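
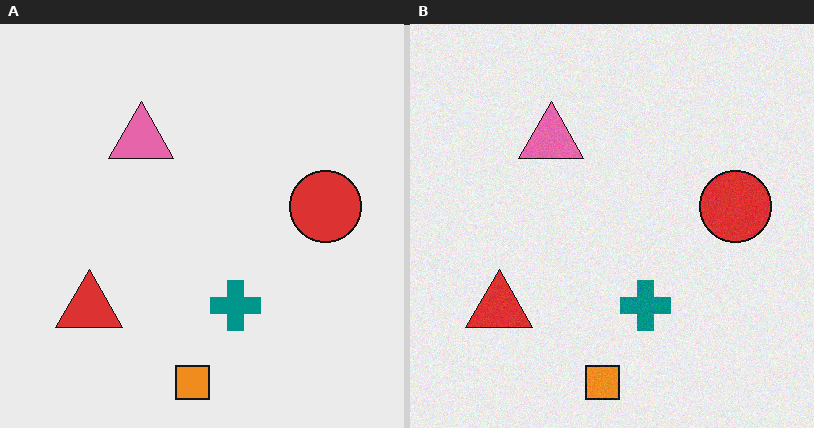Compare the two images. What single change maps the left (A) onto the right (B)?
The transformation is: degraded with a light layer of grain.

Random speckle covers the whole image, including the flat background.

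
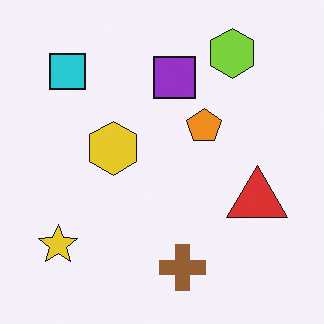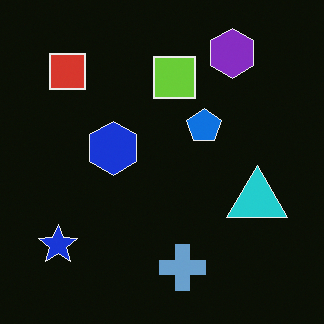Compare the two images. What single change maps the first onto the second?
The image was color-inverted (negative).

The light background has become dark and every shape's color is its complement — a photographic negative.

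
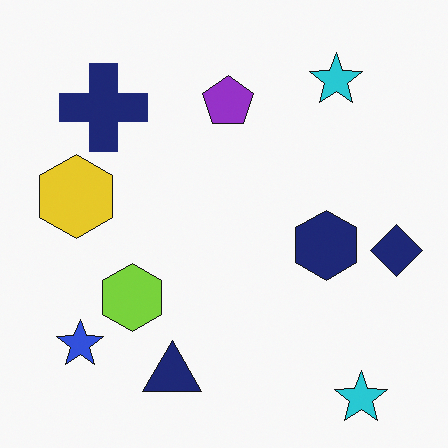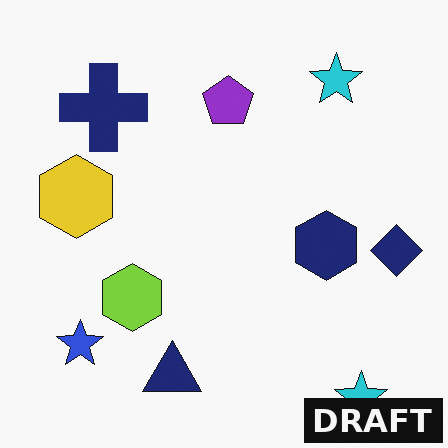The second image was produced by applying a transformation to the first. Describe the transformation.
The image was watermarked with the text "DRAFT" in the lower-right corner.

A dark label reading "DRAFT" appears in the lower-right corner.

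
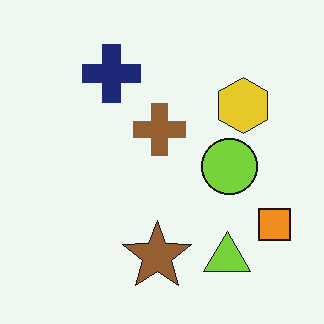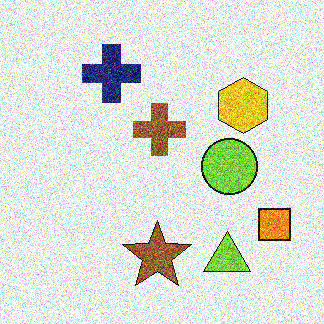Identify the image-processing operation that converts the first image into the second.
This is the original image degraded with heavy additive noise.

Random speckle covers the whole image, including the flat background.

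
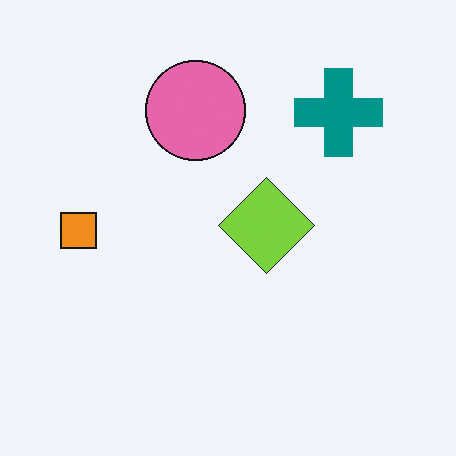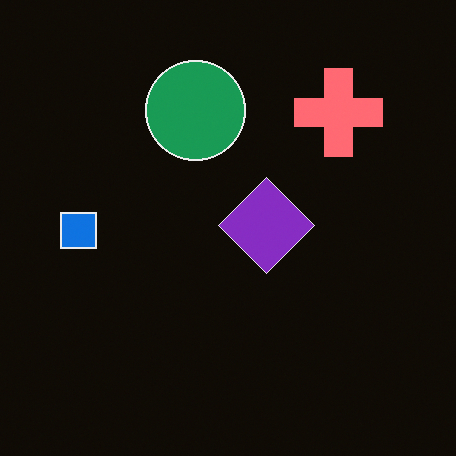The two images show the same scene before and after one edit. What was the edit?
It was color-inverted (negative).

The light background has become dark and every shape's color is its complement — a photographic negative.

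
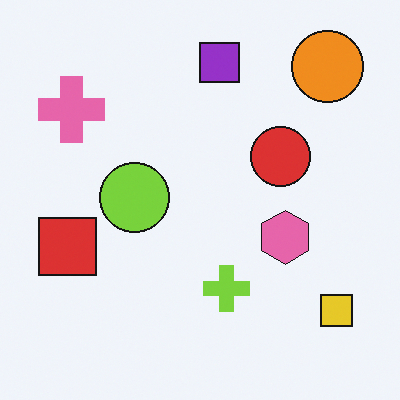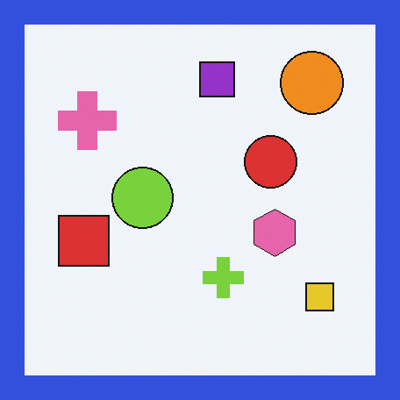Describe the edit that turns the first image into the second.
The image was framed with a blue border.

A solid blue frame runs around the edge of the second image, with the content slightly shrunk inside it.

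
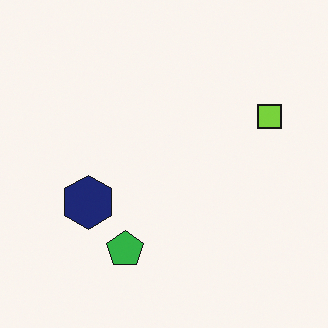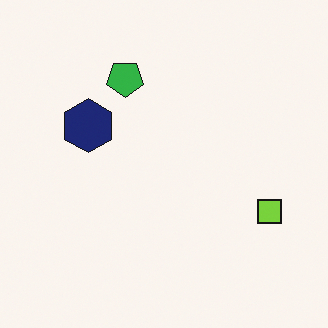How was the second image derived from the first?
The transformation is: flipped vertically (top ↔ bottom).

The green pentagon is in the bottom of the first image and the top of the second — shapes on opposite sides of the horizontal midline have swapped in a mirror flip.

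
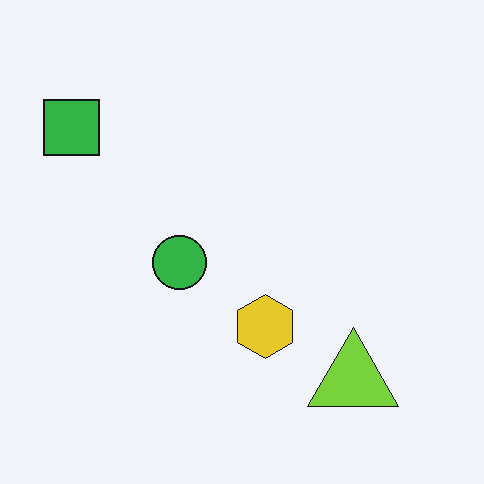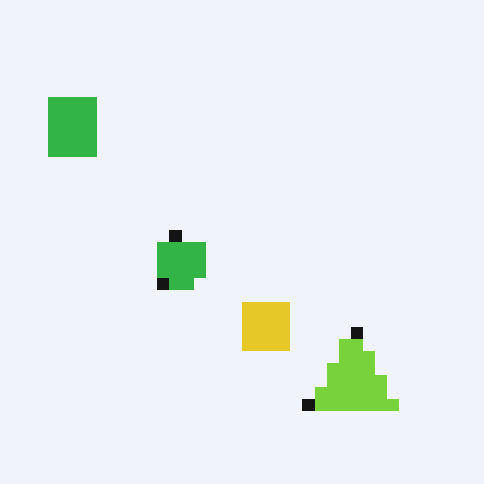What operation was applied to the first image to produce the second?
This is the original image coarsely pixelated.

Shapes are reduced to large square blocks; fine edges and outlines are lost — a downscale-then-upscale (mosaic) effect.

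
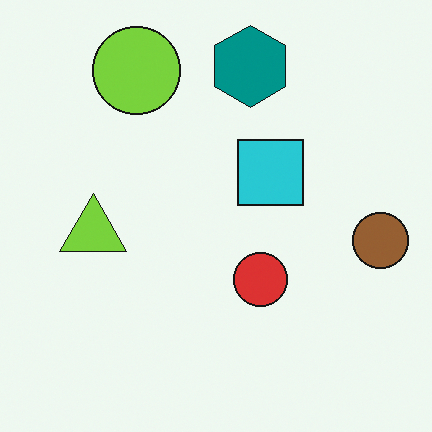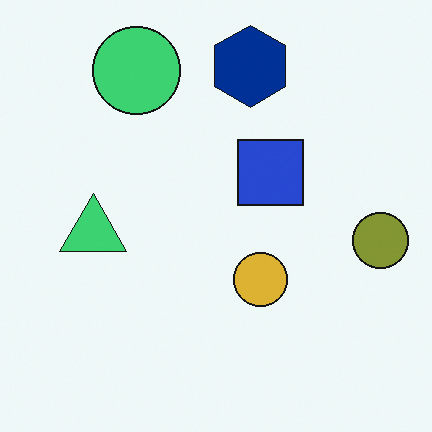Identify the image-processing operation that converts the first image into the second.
Hue-shifted by a small amount.

Every shape's color has rotated by the same amount around the hue wheel — a uniform hue shift.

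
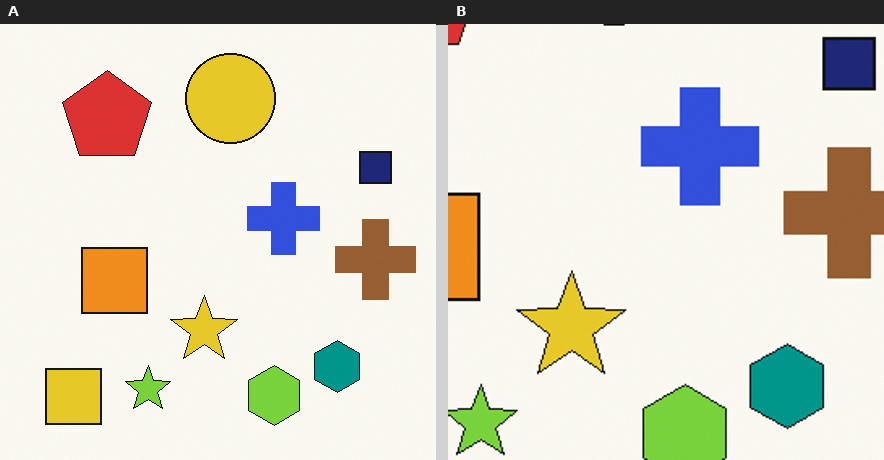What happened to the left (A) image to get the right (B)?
The image was cropped to a noticeably smaller region and rescaled.

The visible shapes are larger and the field of view is narrower; shapes near the original edges may be partly or wholly outside the frame — a crop-and-rescale.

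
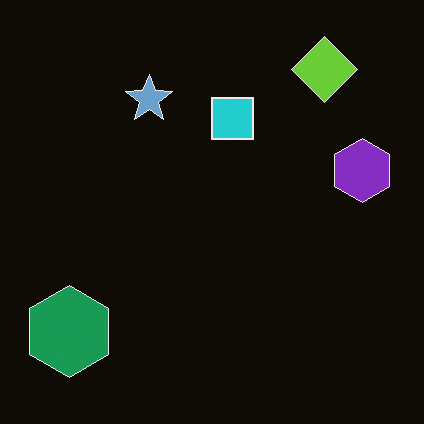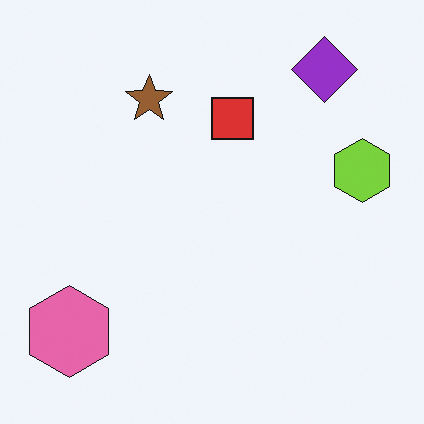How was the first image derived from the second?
The transformation is: color-inverted (negative).

The light background has become dark and every shape's color is its complement — a photographic negative.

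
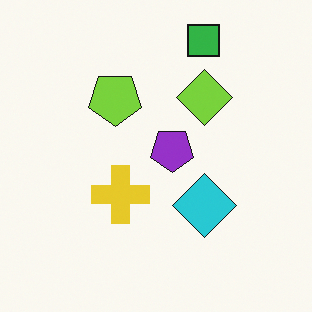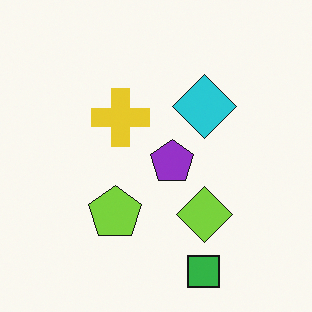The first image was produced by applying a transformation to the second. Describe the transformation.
This is the original image flipped vertically (top ↔ bottom).

The green square is in the bottom of the second image and the top of the first — shapes on opposite sides of the horizontal midline have swapped in a mirror flip.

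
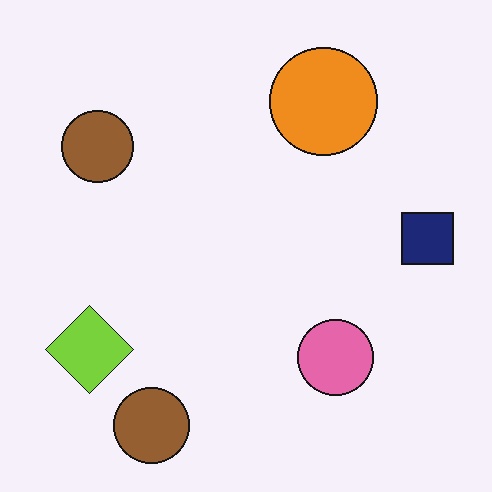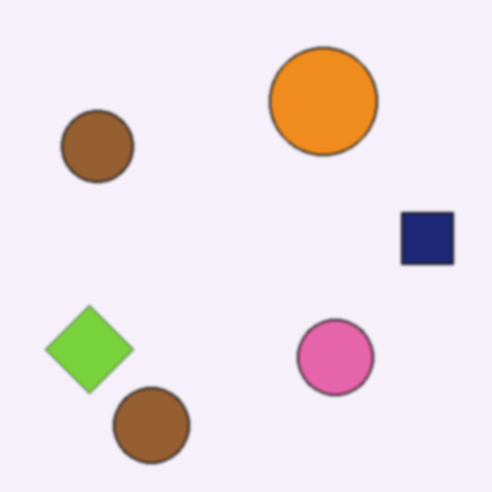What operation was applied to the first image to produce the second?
It was lightly blurred.

Shape edges and outlines are uniformly softened across the whole image.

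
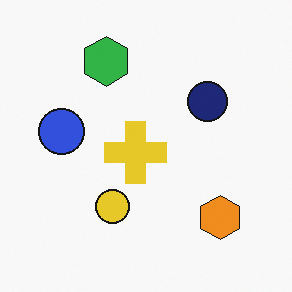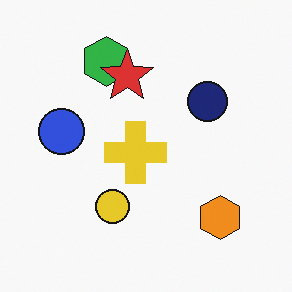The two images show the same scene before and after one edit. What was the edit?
This is the original image overlaid with an additional red star.

A red star appears in the second image that is absent from the first.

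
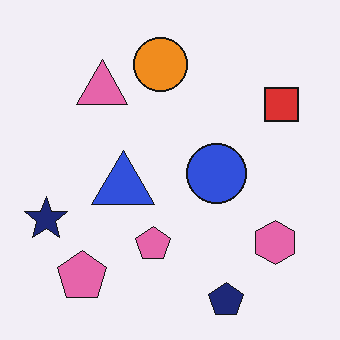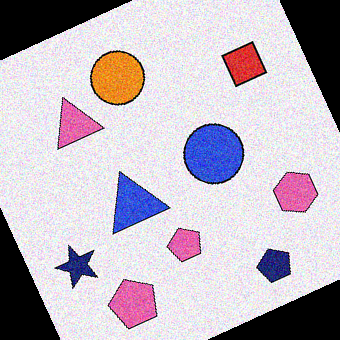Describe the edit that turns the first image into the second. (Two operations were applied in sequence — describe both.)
The image was degraded with moderate additive noise, then rotated counter-clockwise by a moderate amount.

Random speckle covers the whole image, including the flat background. Every shape is tilted by the same angle and the image corners show triangular fill wedges — a whole-image rotation by a non-right angle.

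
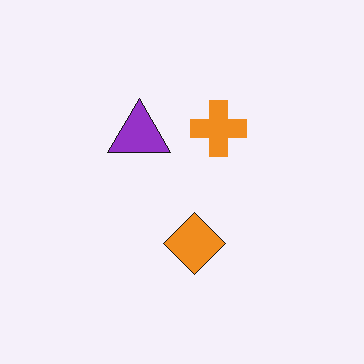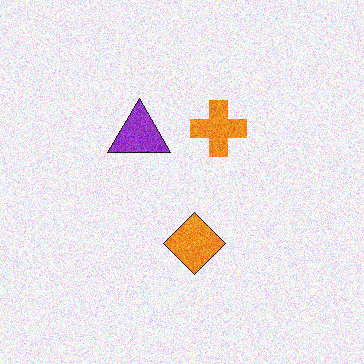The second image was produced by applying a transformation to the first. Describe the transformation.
The transformation is: degraded with visible gaussian noise.

Random speckle covers the whole image, including the flat background.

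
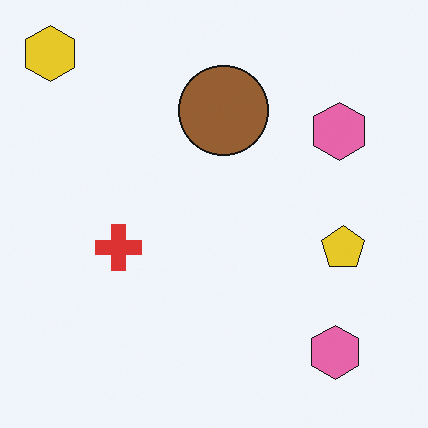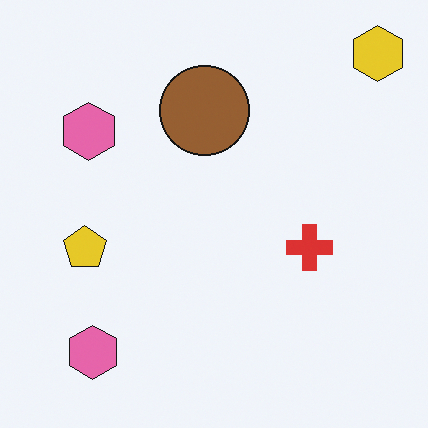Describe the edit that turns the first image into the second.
This is the original image flipped horizontally (left ↔ right).

The yellow hexagon is in the top-left of the first image and the top-right of the second — shapes on opposite sides of the vertical midline have swapped in a mirror flip.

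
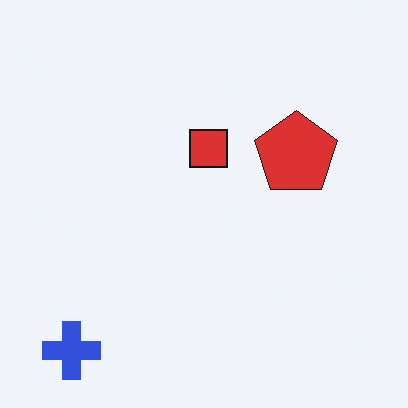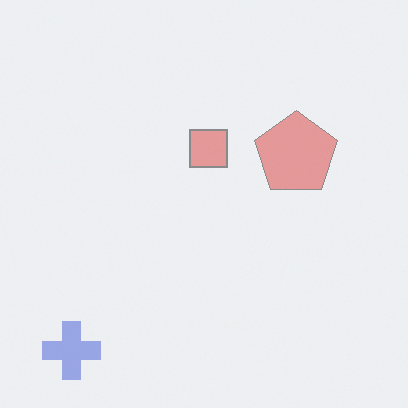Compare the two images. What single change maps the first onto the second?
This is the original image washed out (contrast reduced).

Tones are pushed toward mid-grey across the whole image — a global contrast change.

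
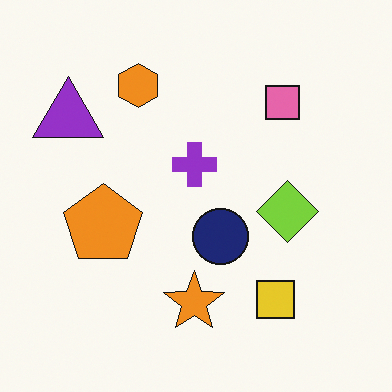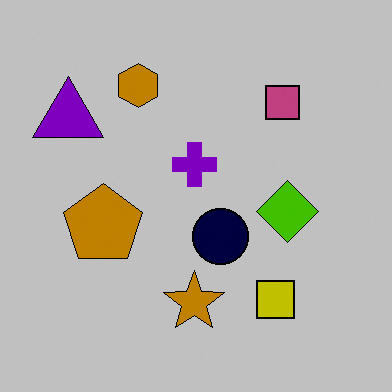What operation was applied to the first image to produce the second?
The second image is the first heavily posterized to just a handful of flat colors.

Each flat color has snapped to a coarser quantized level — most visibly, the near-white background has dropped to a flat grey.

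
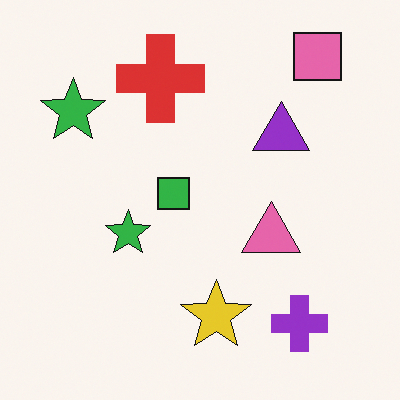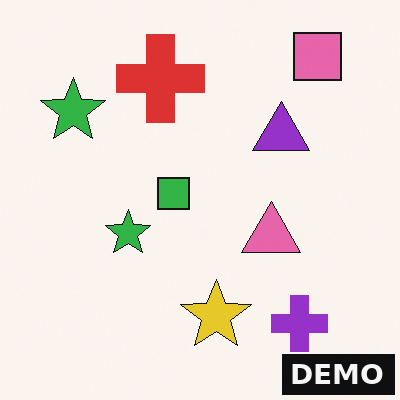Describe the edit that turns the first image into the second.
It was watermarked with the text "DEMO" in the lower-right corner.

A dark label reading "DEMO" appears in the lower-right corner.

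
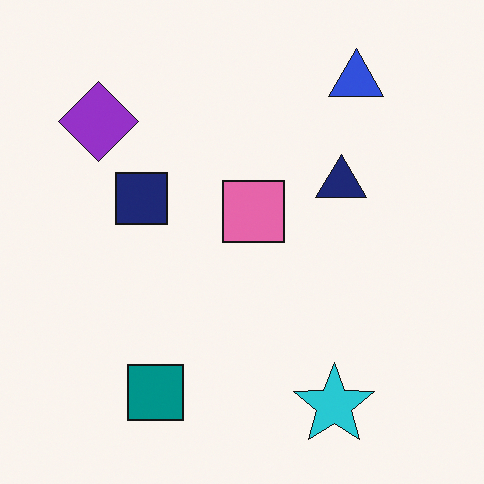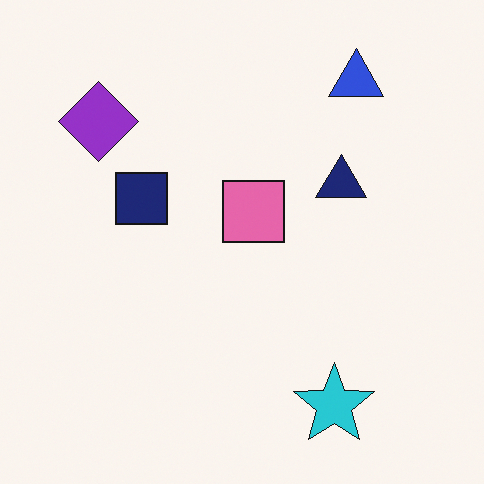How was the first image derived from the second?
Overlaid with an additional teal square.

A teal square appears in the first image that is absent from the second.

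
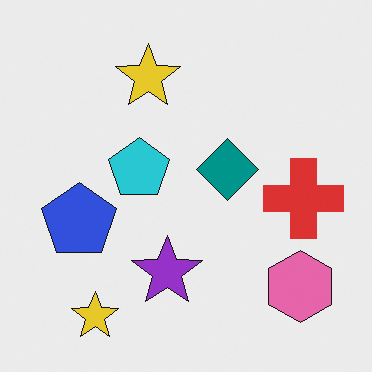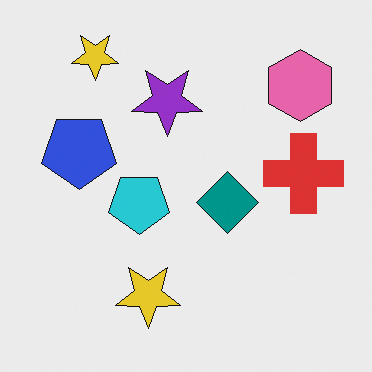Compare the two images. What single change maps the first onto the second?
The image was flipped vertically (top ↔ bottom).

The pink hexagon is in the bottom-right of the first image and the top-right of the second — shapes on opposite sides of the horizontal midline have swapped in a mirror flip.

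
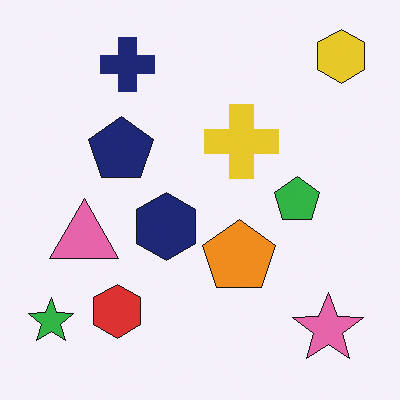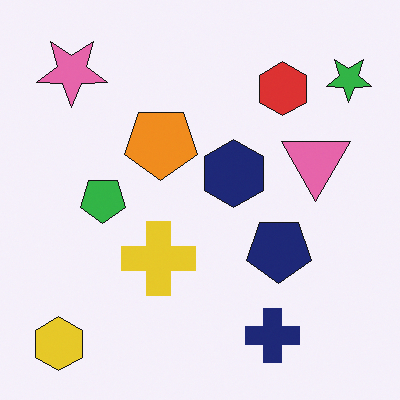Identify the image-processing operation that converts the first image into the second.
It was rotated 180°.

The yellow hexagon sits in the top-right of the first image and the bottom-left of the second — consistent with a whole-image 180° rotation.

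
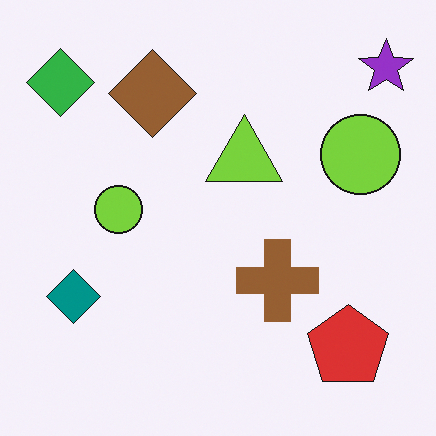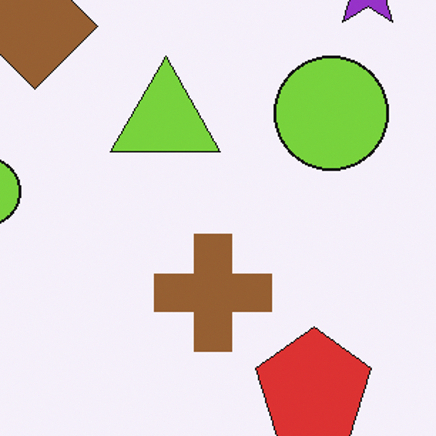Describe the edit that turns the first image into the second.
The transformation is: cropped to a modestly smaller region and rescaled.

The visible shapes are larger and the field of view is narrower; shapes near the original edges may be partly or wholly outside the frame — a crop-and-rescale.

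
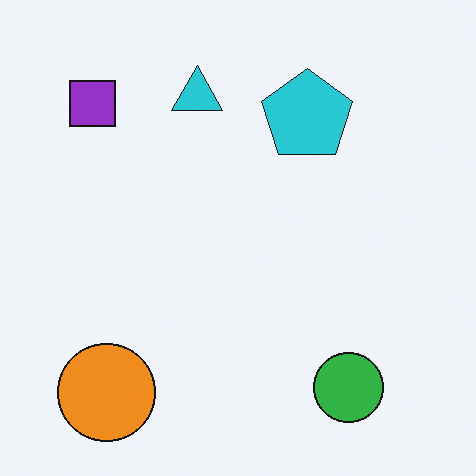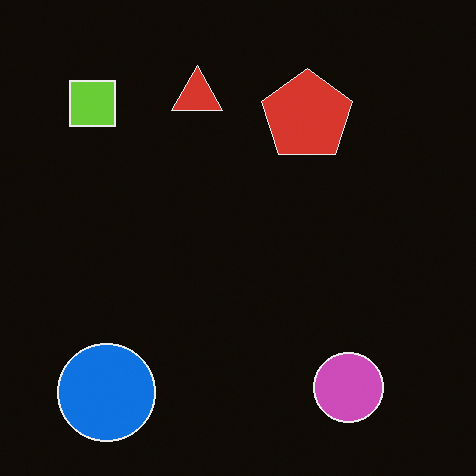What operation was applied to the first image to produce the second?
The second image is the first color-inverted (negative).

The light background has become dark and every shape's color is its complement — a photographic negative.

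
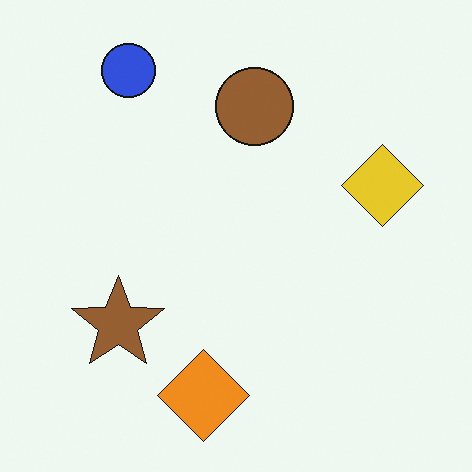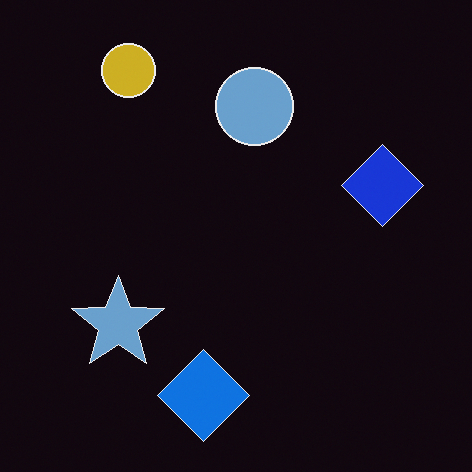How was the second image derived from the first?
The transformation is: color-inverted (negative).

The light background has become dark and every shape's color is its complement — a photographic negative.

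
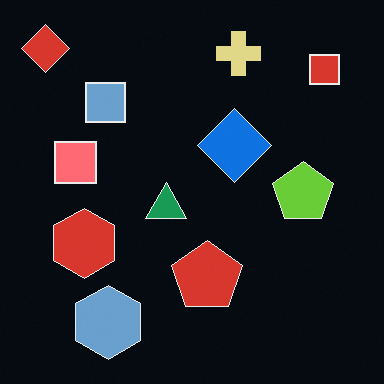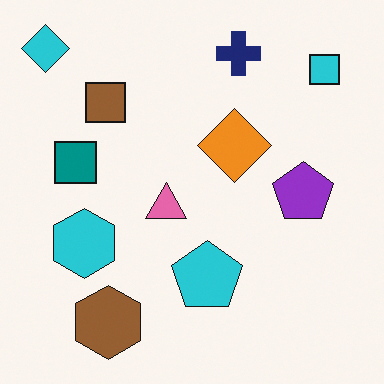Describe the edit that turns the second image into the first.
Color-inverted (negative).

The light background has become dark and every shape's color is its complement — a photographic negative.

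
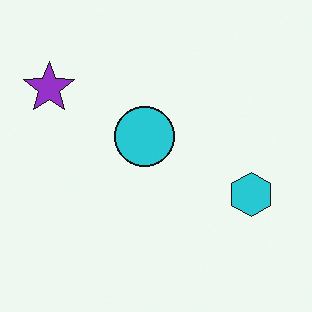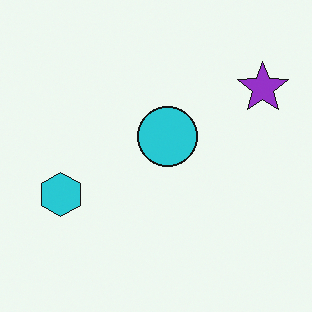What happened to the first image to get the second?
This is the original image flipped horizontally (left ↔ right).

The purple star is in the top-left of the first image and the top-right of the second — shapes on opposite sides of the vertical midline have swapped in a mirror flip.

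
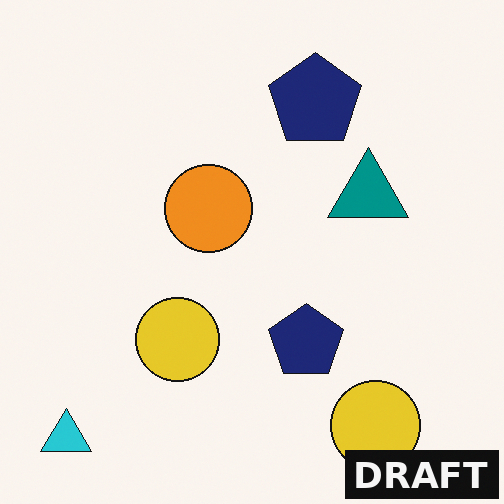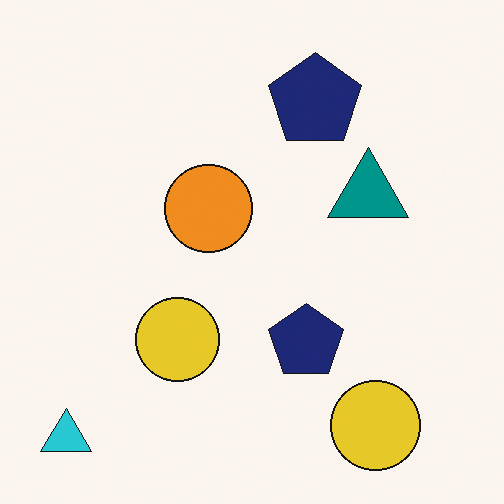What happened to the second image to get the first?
The image was watermarked with the text "DRAFT" in the lower-right corner.

A dark label reading "DRAFT" appears in the lower-right corner.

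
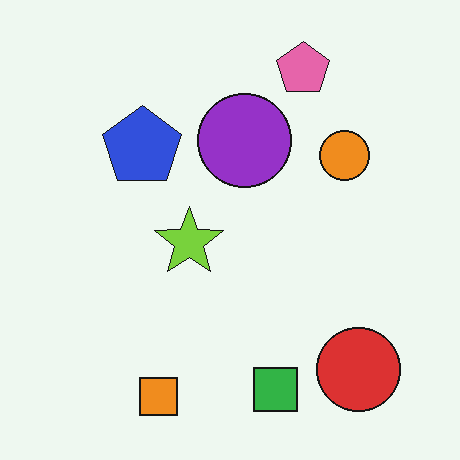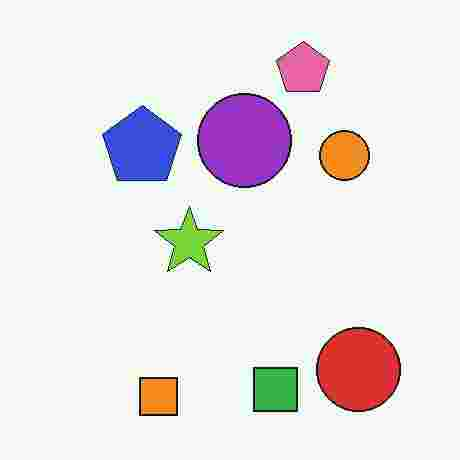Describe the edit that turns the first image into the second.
The image was heavily JPEG-compressed with obvious blocking artifacts.

Blocky 8×8 compression artifacts appear around shape edges and the flat background shows ringing — characteristic JPEG degradation.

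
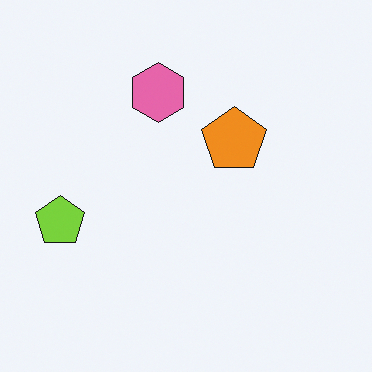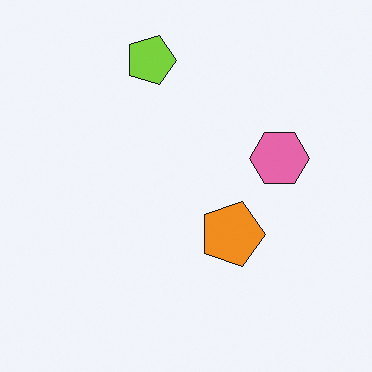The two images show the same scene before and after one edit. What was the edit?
The image was rotated 90° clockwise.

The lime pentagon sits in the left of the first image and the top of the second — consistent with a whole-image 90° clockwise rotation.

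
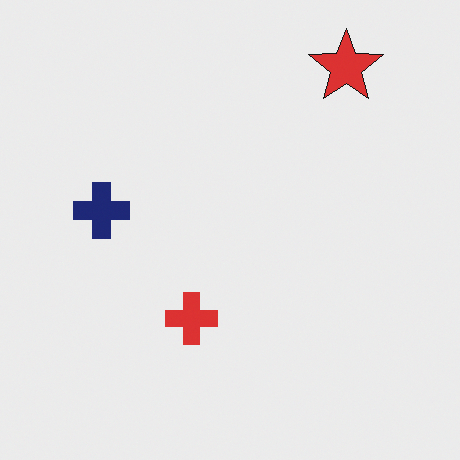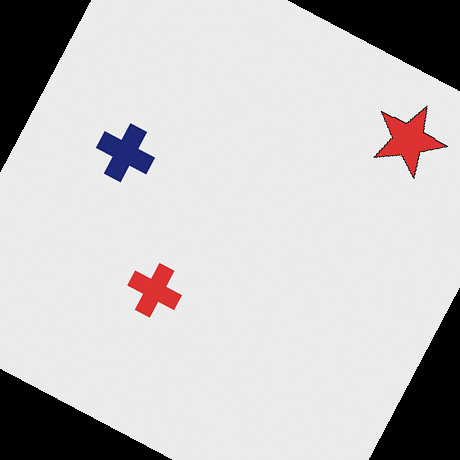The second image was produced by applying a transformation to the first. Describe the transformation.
The image was rotated clockwise by a moderate amount.

Every shape is tilted by the same angle and the image corners show triangular fill wedges — a whole-image rotation by a non-right angle.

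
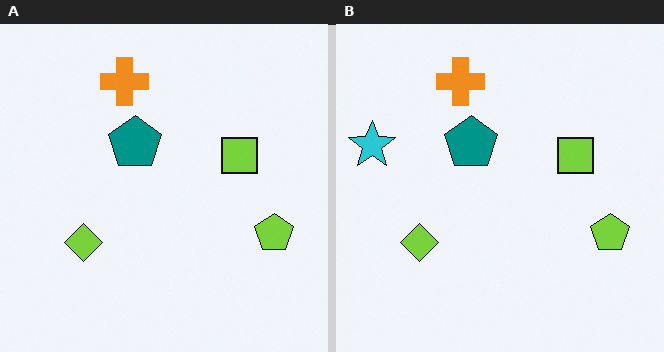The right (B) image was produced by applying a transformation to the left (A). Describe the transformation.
This is the original image overlaid with an additional cyan star.

A cyan star appears in the right (B) image that is absent from the left (A).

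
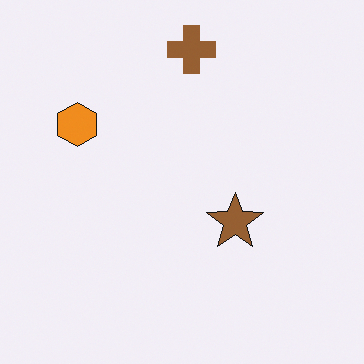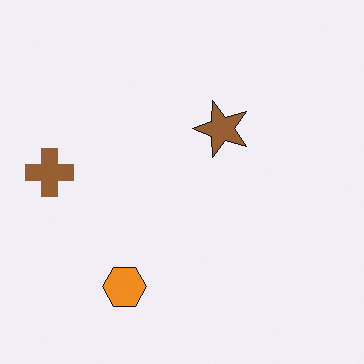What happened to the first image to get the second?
The transformation is: rotated 90° counter-clockwise.

The brown cross sits in the top of the first image and the left of the second — consistent with a whole-image 90° counter-clockwise rotation.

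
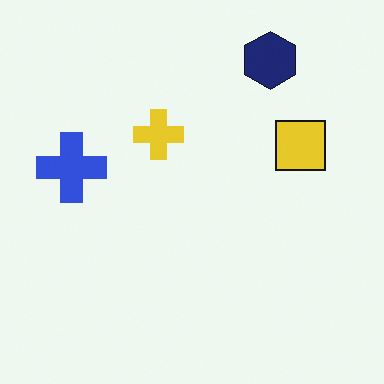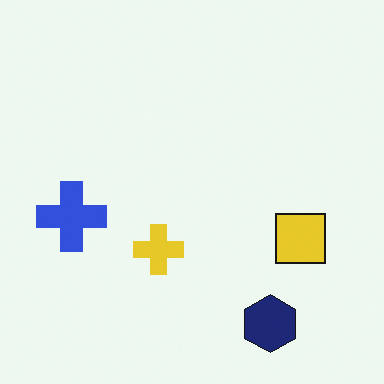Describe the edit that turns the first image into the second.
The second image is the first flipped vertically (top ↔ bottom).

The navy hexagon is in the top-right of the first image and the bottom-right of the second — shapes on opposite sides of the horizontal midline have swapped in a mirror flip.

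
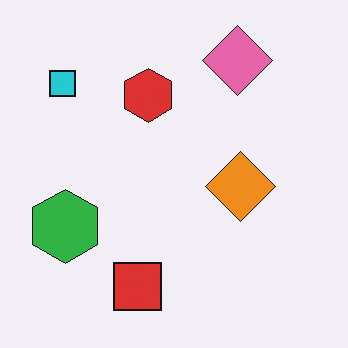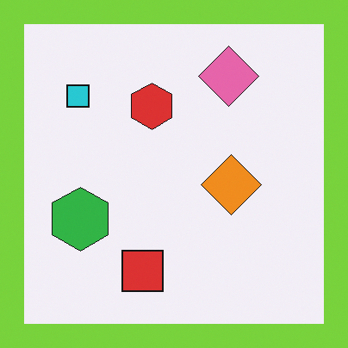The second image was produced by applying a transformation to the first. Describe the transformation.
The transformation is: framed with a lime border.

A solid lime frame runs around the edge of the second image, with the content slightly shrunk inside it.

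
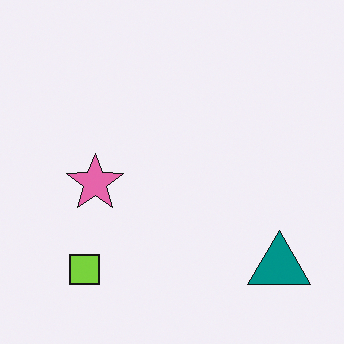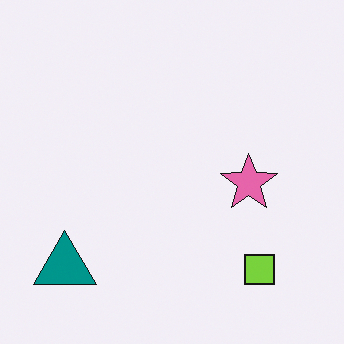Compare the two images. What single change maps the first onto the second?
The second image is the first flipped horizontally (left ↔ right).

The teal triangle is in the bottom-right of the first image and the bottom-left of the second — shapes on opposite sides of the vertical midline have swapped in a mirror flip.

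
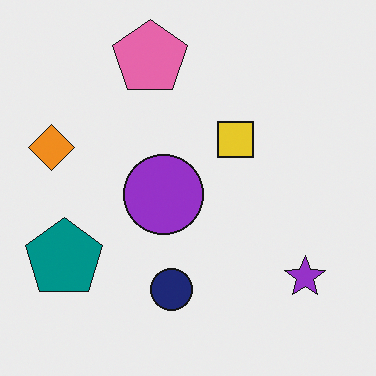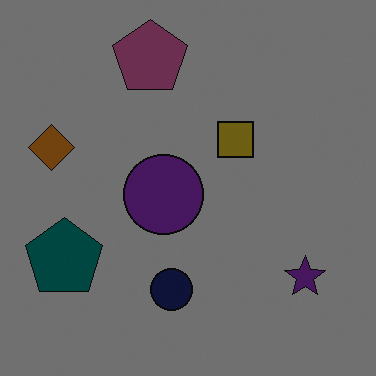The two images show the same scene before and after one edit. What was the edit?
This is the original image darkened a lot.

Every pixel — background and shapes alike — is uniformly darkened.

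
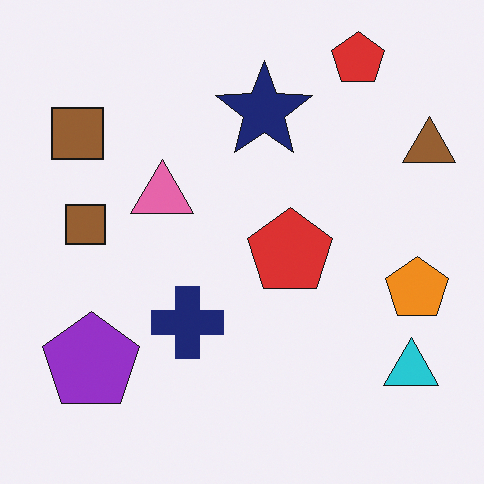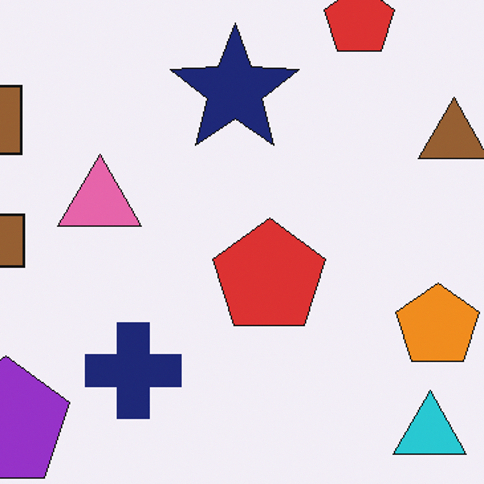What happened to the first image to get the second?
Cropped slightly and scaled back up.

The visible shapes are larger and the field of view is narrower; shapes near the original edges may be partly or wholly outside the frame — a crop-and-rescale.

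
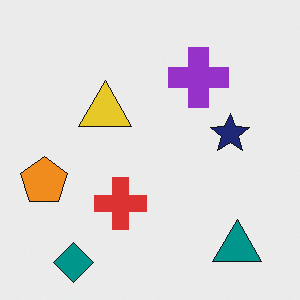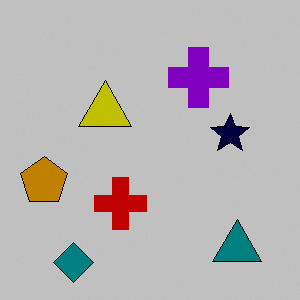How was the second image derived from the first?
It was aggressively posterized.

Each flat color has snapped to a coarser quantized level — most visibly, the near-white background has dropped to a flat grey.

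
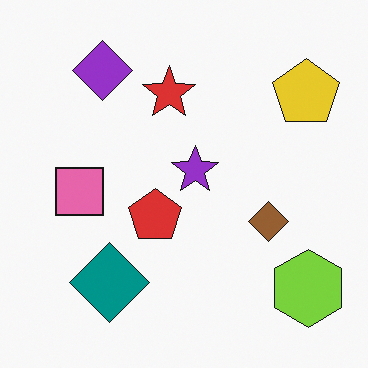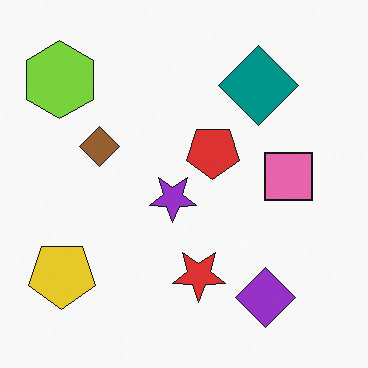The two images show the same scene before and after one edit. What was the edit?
The image was rotated 180°.

The lime hexagon sits in the bottom-right of the first image and the top-left of the second — consistent with a whole-image 180° rotation.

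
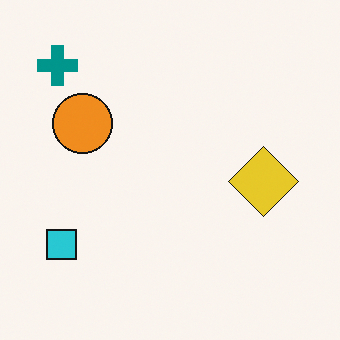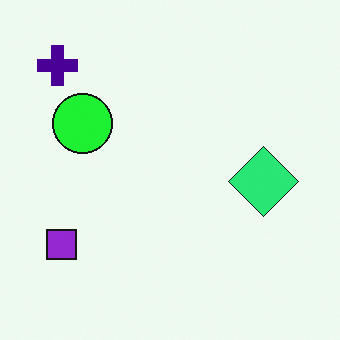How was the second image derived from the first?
The second image is the first hue-shifted noticeably.

Every shape's color has rotated by the same amount around the hue wheel — a uniform hue shift.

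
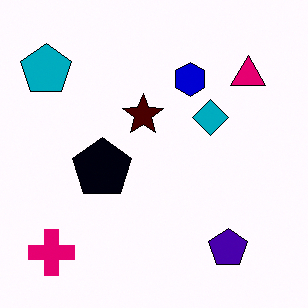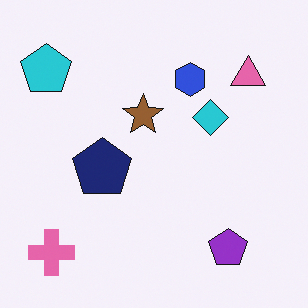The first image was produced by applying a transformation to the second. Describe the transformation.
The transformation is: given much higher contrast.

Tones are pushed away from mid-grey across the whole image — a global contrast change.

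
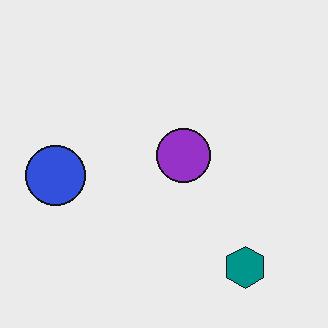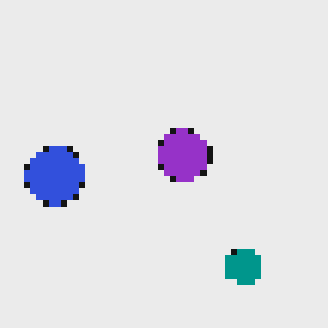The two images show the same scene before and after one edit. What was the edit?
It was moderately pixelated.

Shapes are reduced to large square blocks; fine edges and outlines are lost — a downscale-then-upscale (mosaic) effect.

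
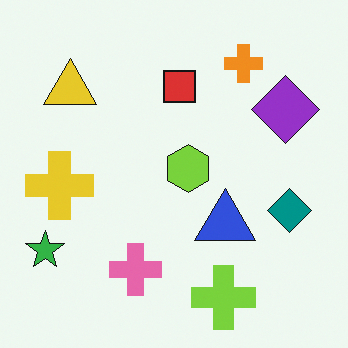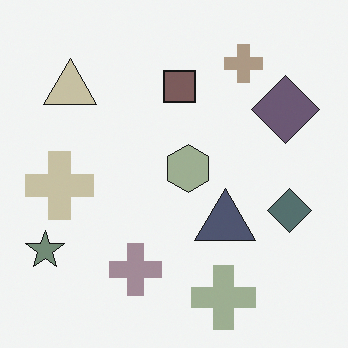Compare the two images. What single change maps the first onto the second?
The image was made much more muted (saturation change).

All colors are more muted and greyish — a global saturation change.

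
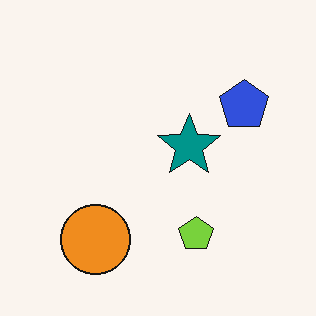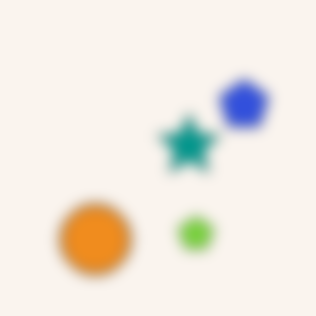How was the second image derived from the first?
The image was strongly gaussian-blurred.

Shape edges and outlines are uniformly softened across the whole image.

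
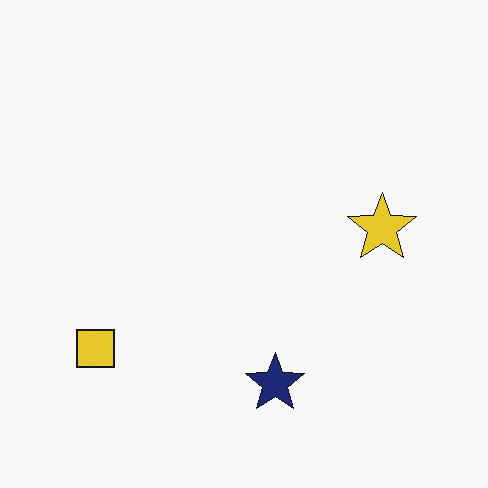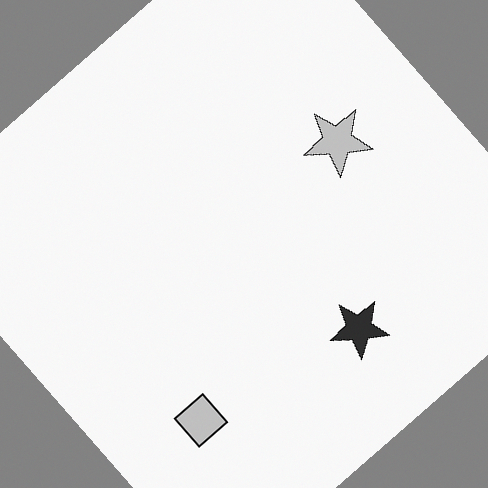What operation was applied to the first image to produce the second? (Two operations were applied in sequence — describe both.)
This is the original image rotated counter-clockwise by a large amount — several tens of degrees, then converted to grayscale.

Every shape is tilted by the same angle and the image corners show triangular fill wedges — a whole-image rotation by a non-right angle. All color is removed — every shape is now a shade of grey.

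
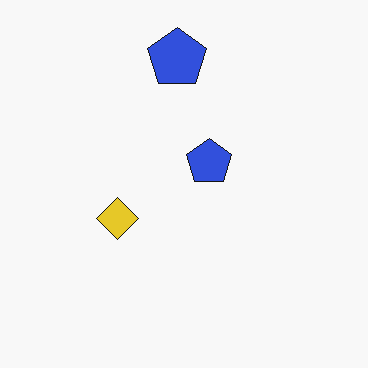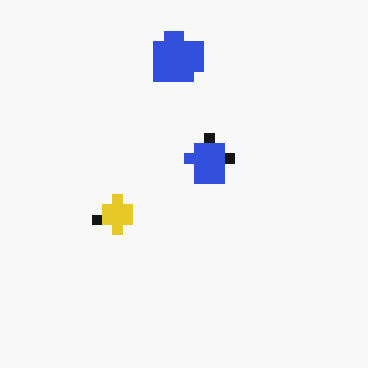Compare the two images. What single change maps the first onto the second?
It was coarsely pixelated.

Shapes are reduced to large square blocks; fine edges and outlines are lost — a downscale-then-upscale (mosaic) effect.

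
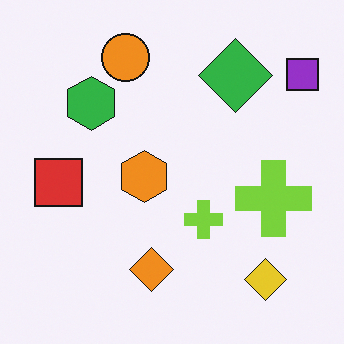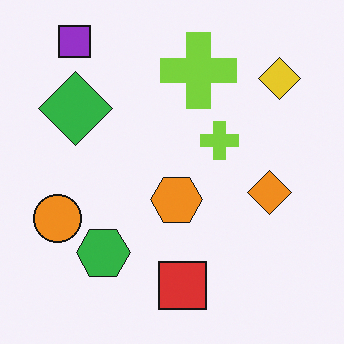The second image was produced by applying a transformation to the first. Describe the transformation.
It was rotated 90° counter-clockwise.

The purple square sits in the top-right of the first image and the top-left of the second — consistent with a whole-image 90° counter-clockwise rotation.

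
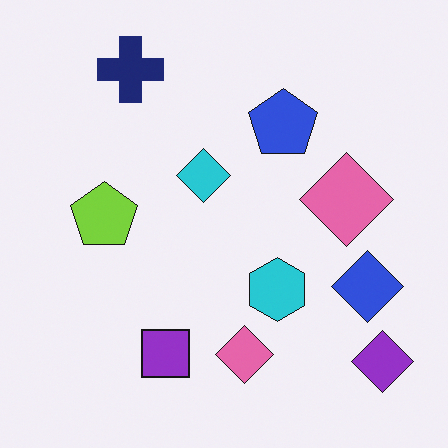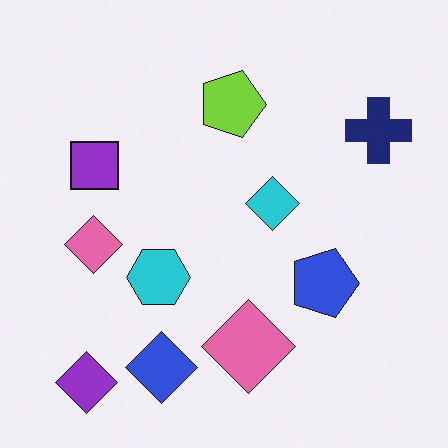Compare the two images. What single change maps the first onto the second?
This is the original image rotated 90° clockwise.

The purple diamond sits in the bottom-right of the first image and the bottom-left of the second — consistent with a whole-image 90° clockwise rotation.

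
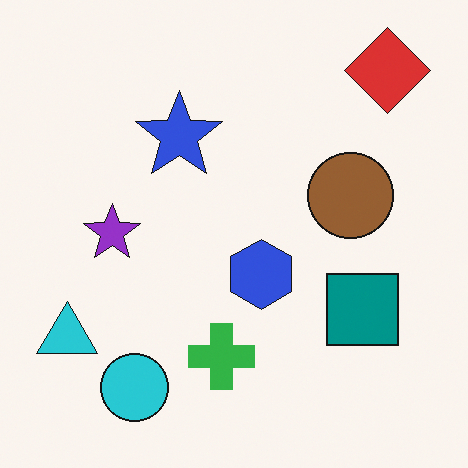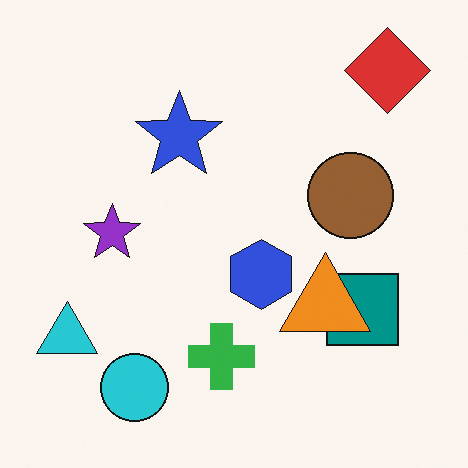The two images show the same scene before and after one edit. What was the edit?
Overlaid with an additional orange triangle.

An orange triangle appears in the second image that is absent from the first.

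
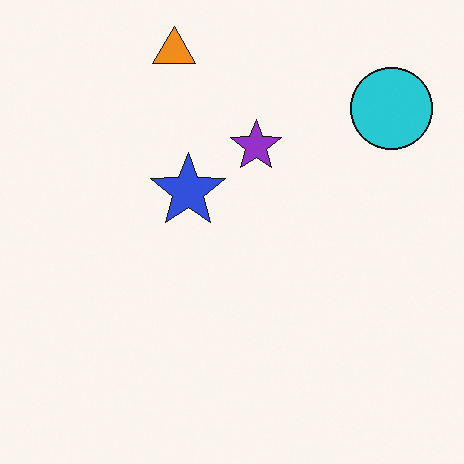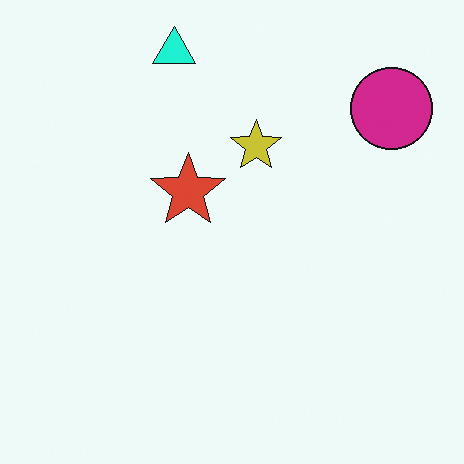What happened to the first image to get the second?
It was hue-shifted through roughly a third of the color wheel.

Every shape's color has rotated by the same amount around the hue wheel — a uniform hue shift.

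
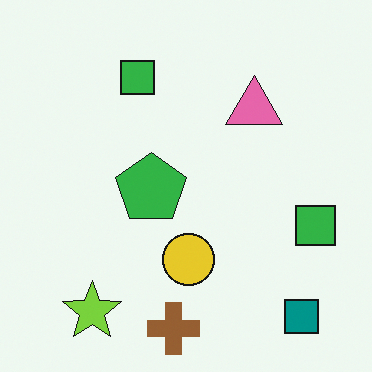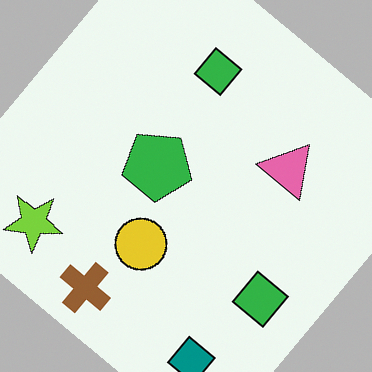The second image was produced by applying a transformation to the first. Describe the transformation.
The image was rotated clockwise by a large amount — several tens of degrees.

Every shape is tilted by the same angle and the image corners show triangular fill wedges — a whole-image rotation by a non-right angle.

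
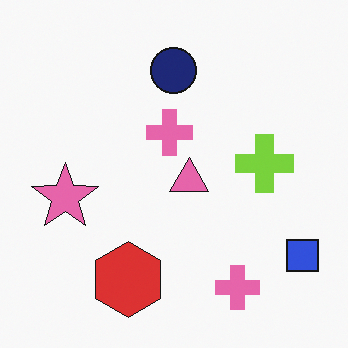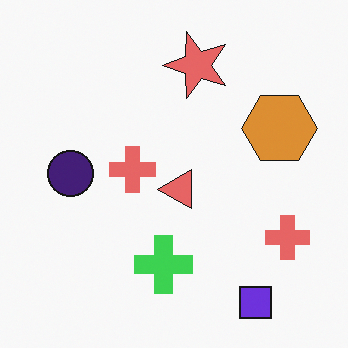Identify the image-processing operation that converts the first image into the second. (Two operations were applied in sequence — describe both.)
The transformation is: hue-shifted by a small amount, then transposed (reflected across the top-left ↔ bottom-right diagonal).

Every shape's color has rotated by the same amount around the hue wheel — a uniform hue shift. Shapes have swapped their row and column positions — what was in the top-right is now in the bottom-left — a diagonal reflection.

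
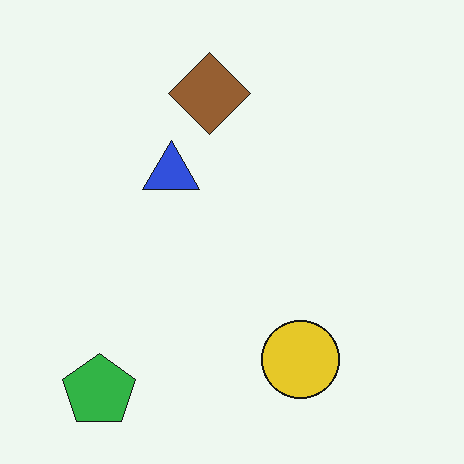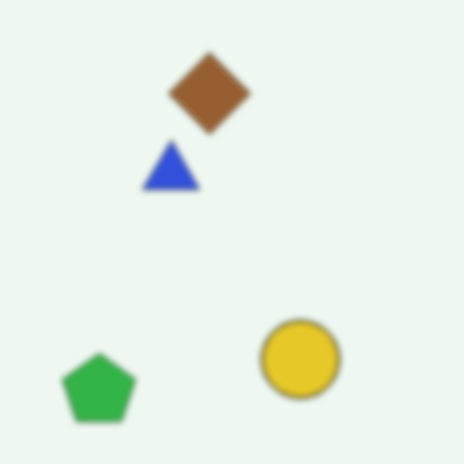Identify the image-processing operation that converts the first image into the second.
It was noticeably gaussian-blurred.

Shape edges and outlines are uniformly softened across the whole image.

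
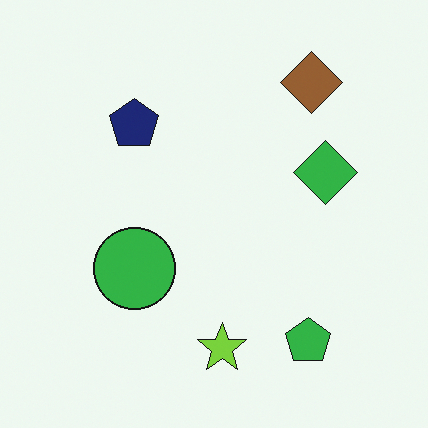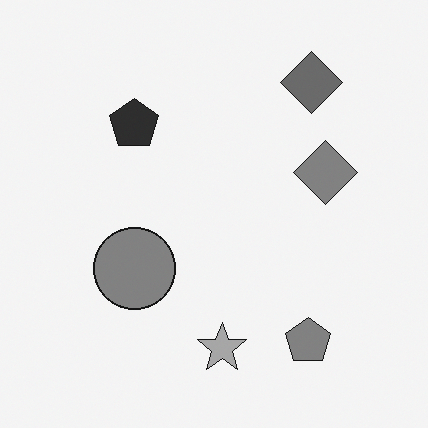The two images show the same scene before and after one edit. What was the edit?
It was converted to grayscale.

All color is removed — every shape is now a shade of grey.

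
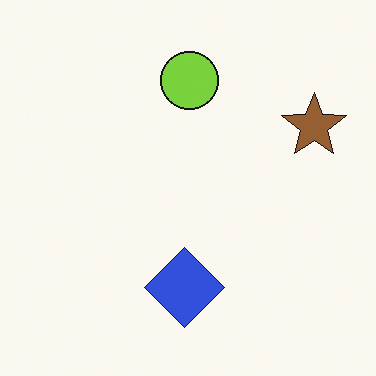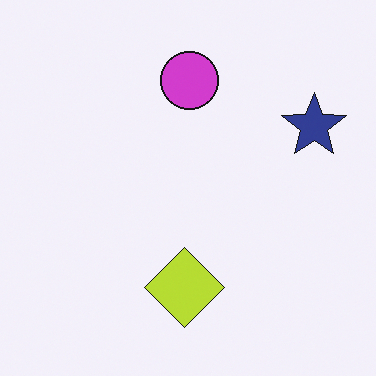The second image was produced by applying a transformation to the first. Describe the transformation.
This is the original image hue-shifted through roughly half the color wheel.

Every shape's color has rotated by the same amount around the hue wheel — a uniform hue shift.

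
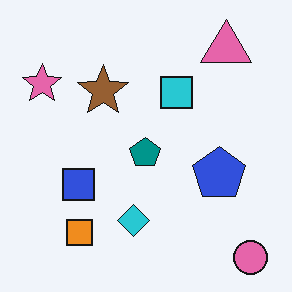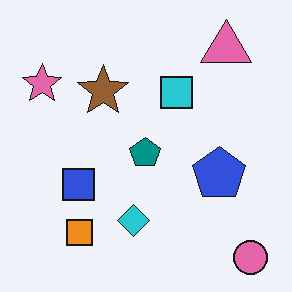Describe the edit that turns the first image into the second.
The second image is the first given moderate JPEG compression.

Blocky 8×8 compression artifacts appear around shape edges and the flat background shows ringing — characteristic JPEG degradation.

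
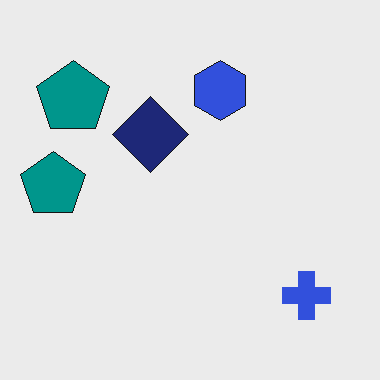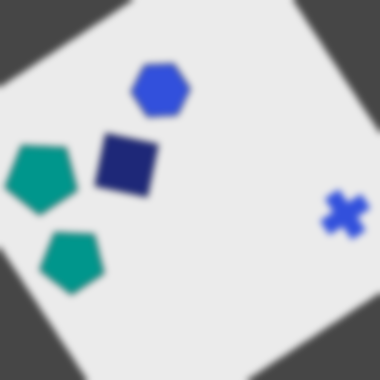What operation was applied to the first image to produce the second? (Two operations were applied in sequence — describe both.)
The image was rotated counter-clockwise by a large amount — several tens of degrees, then moderately blurred.

Every shape is tilted by the same angle and the image corners show triangular fill wedges — a whole-image rotation by a non-right angle. Shape edges and outlines are uniformly softened across the whole image.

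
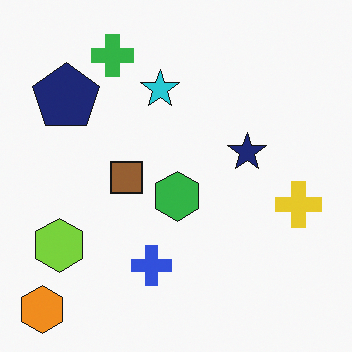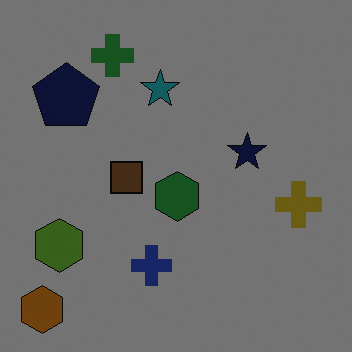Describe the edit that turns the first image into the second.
The image was substantially darkened.

Every pixel — background and shapes alike — is uniformly darkened.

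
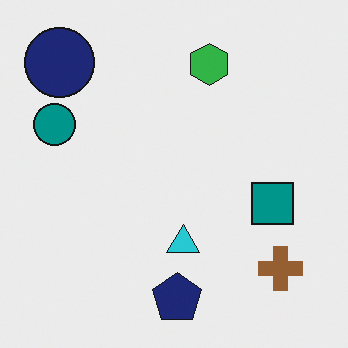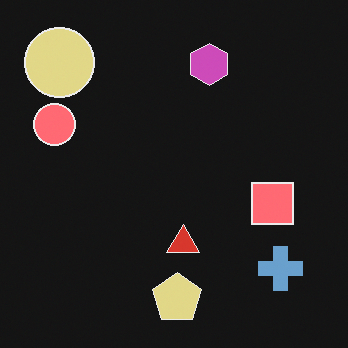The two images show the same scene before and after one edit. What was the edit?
It was color-inverted (negative).

The light background has become dark and every shape's color is its complement — a photographic negative.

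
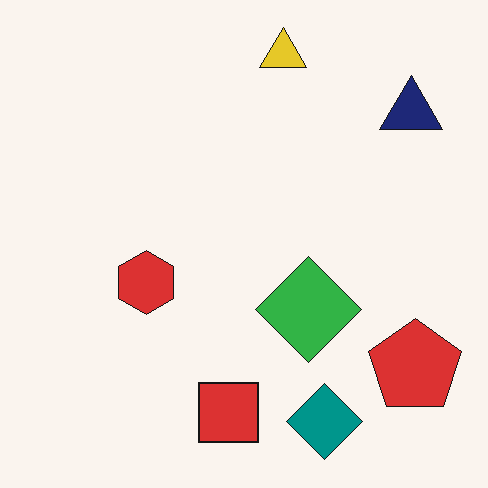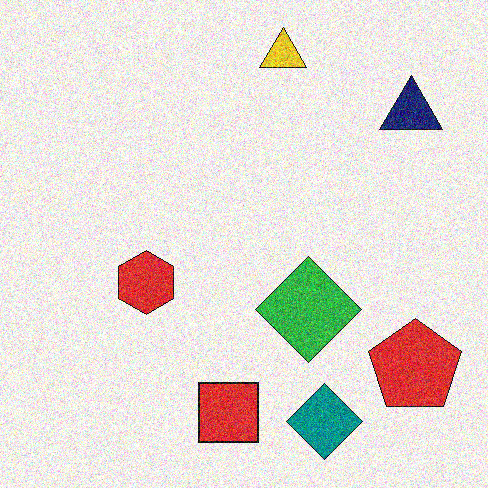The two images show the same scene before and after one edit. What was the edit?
The image was degraded with heavy additive noise.

Random speckle covers the whole image, including the flat background.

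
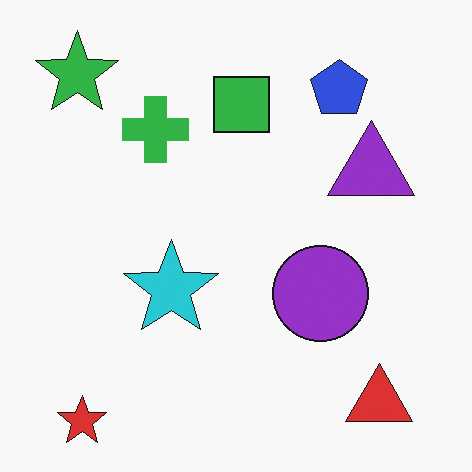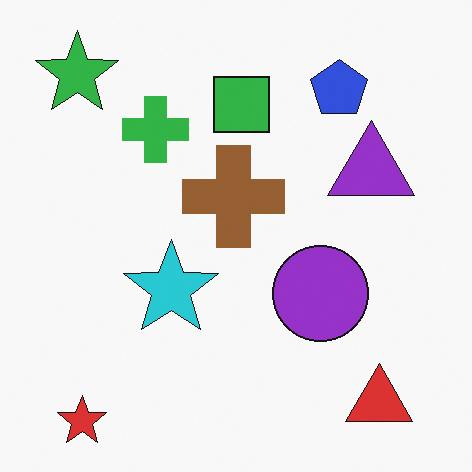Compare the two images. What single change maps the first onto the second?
This is the original image overlaid with an additional brown cross.

A brown cross appears in the second image that is absent from the first.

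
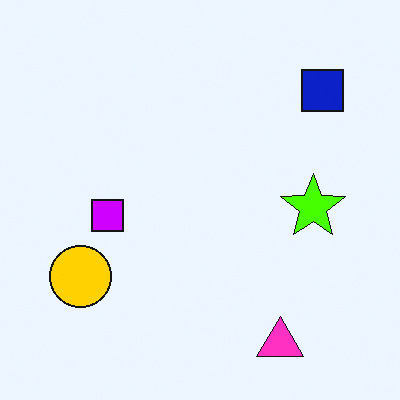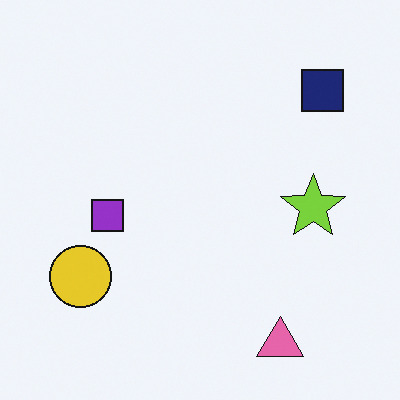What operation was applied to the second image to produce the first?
The transformation is: heavily oversaturated.

All colors are more vivid — a global saturation change.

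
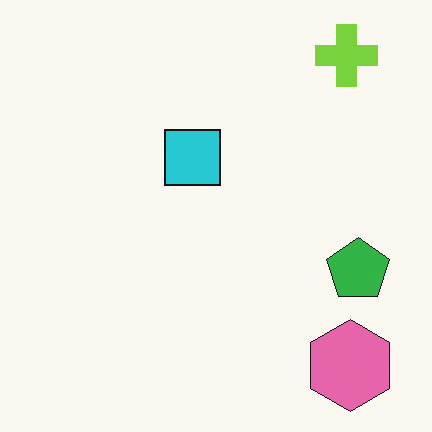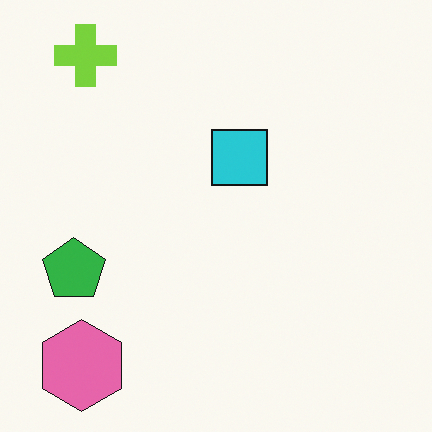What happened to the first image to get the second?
The second image is the first flipped horizontally (left ↔ right).

The green pentagon is in the right of the first image and the left of the second — shapes on opposite sides of the vertical midline have swapped in a mirror flip.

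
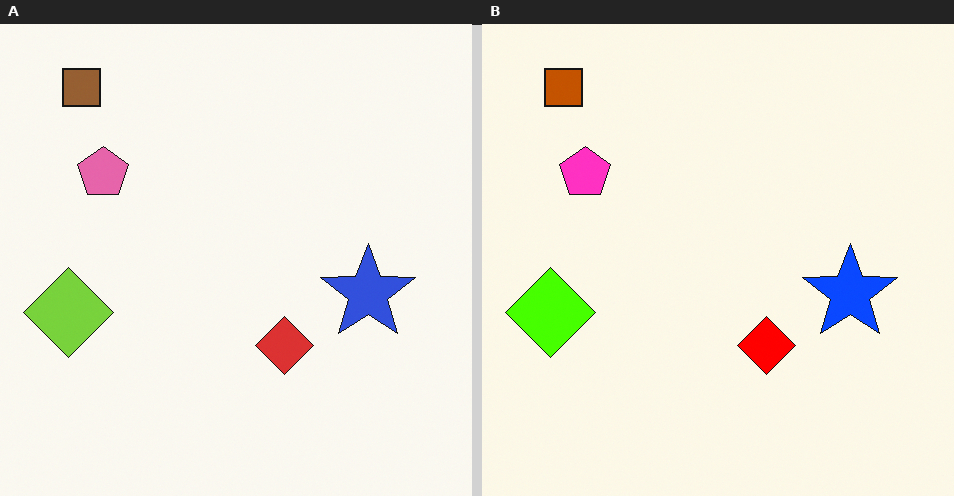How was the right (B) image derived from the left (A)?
It was made much more vivid (saturation change).

All colors are more vivid — a global saturation change.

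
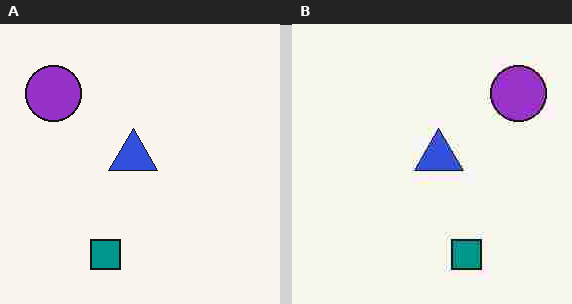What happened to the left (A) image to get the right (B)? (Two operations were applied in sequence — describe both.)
The image was degraded with heavy JPEG compression, then flipped horizontally (left ↔ right).

Blocky 8×8 compression artifacts appear around shape edges and the flat background shows ringing — characteristic JPEG degradation. The purple circle is in the top-left of the left (A) image and the top-right of the right (B) — shapes on opposite sides of the vertical midline have swapped in a mirror flip.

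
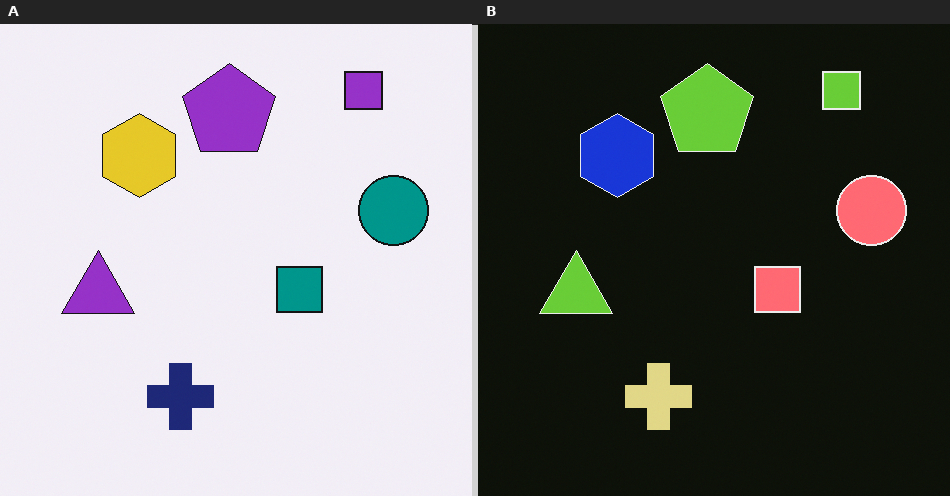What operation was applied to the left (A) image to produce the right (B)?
Color-inverted (negative).

The light background has become dark and every shape's color is its complement — a photographic negative.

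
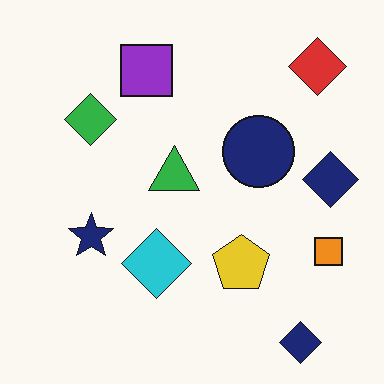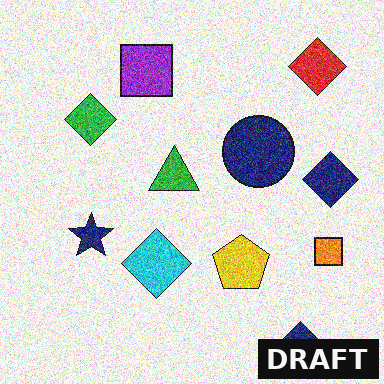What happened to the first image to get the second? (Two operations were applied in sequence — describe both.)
Degraded with heavy additive noise, then watermarked with the text "DRAFT" in the lower-right corner.

Random speckle covers the whole image, including the flat background. A dark label reading "DRAFT" appears in the lower-right corner.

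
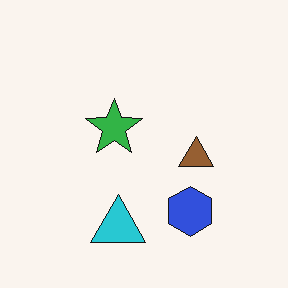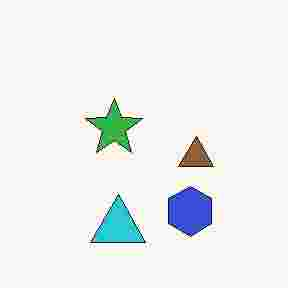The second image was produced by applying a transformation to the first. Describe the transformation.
The image was heavily JPEG-compressed with obvious blocking artifacts.

Blocky 8×8 compression artifacts appear around shape edges and the flat background shows ringing — characteristic JPEG degradation.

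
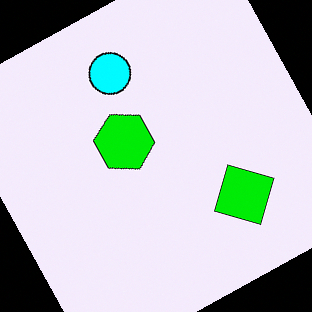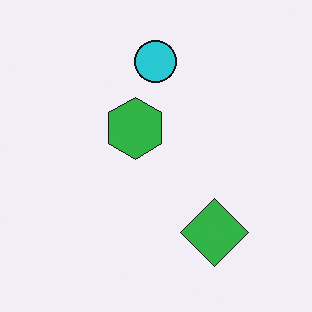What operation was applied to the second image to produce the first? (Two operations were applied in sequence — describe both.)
The image was heavily oversaturated, then rotated counter-clockwise by a moderate amount.

All colors are more vivid — a global saturation change. Every shape is tilted by the same angle and the image corners show triangular fill wedges — a whole-image rotation by a non-right angle.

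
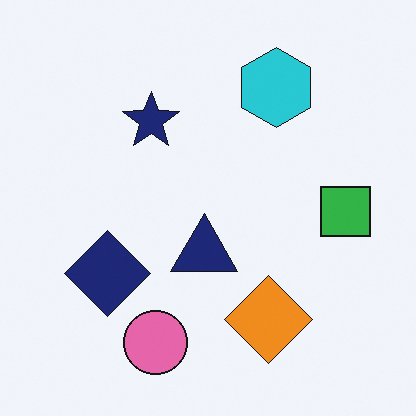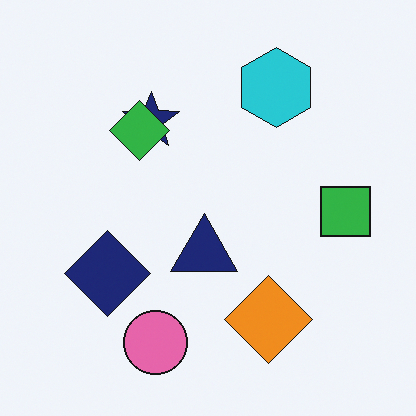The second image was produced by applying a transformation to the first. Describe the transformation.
The second image is the first overlaid with an additional green diamond.

A green diamond appears in the second image that is absent from the first.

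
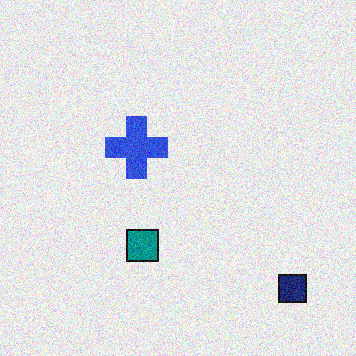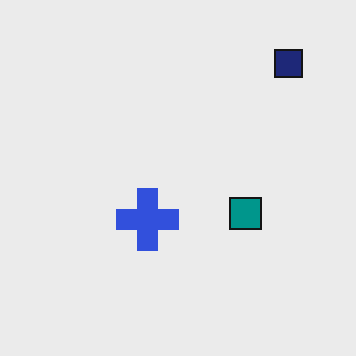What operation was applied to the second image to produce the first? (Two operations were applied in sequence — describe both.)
It was rotated 90° clockwise, then degraded with moderate additive noise.

The navy square sits in the top-right of the second image and the bottom-right of the first — consistent with a whole-image 90° clockwise rotation. Random speckle covers the whole image, including the flat background.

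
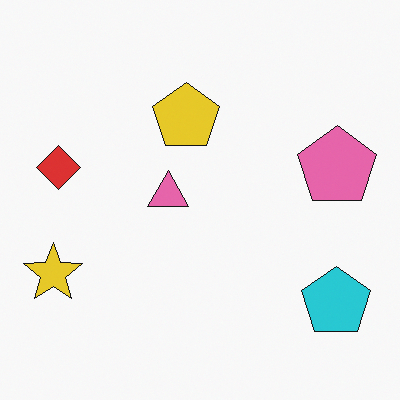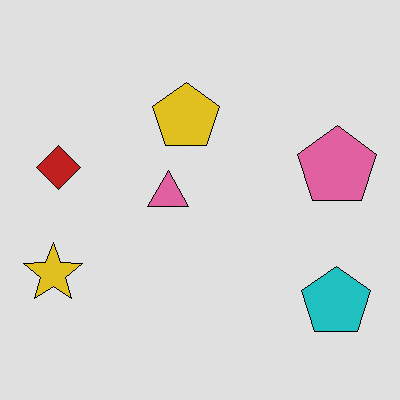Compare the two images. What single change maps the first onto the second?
The transformation is: moderately posterized.

Each flat color has snapped to a coarser quantized level — most visibly, the near-white background has dropped to a flat grey.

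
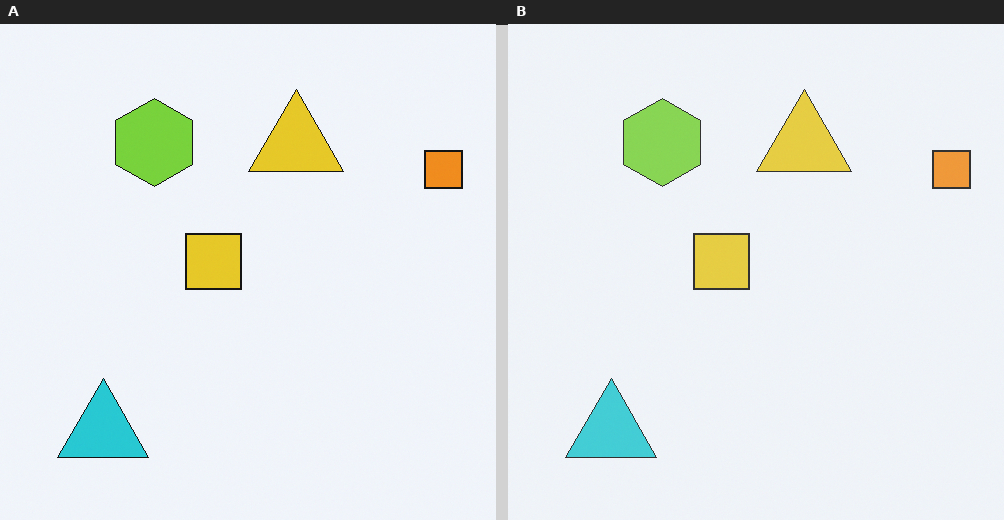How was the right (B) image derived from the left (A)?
It was given slightly reduced contrast.

Tones are pushed toward mid-grey across the whole image — a global contrast change.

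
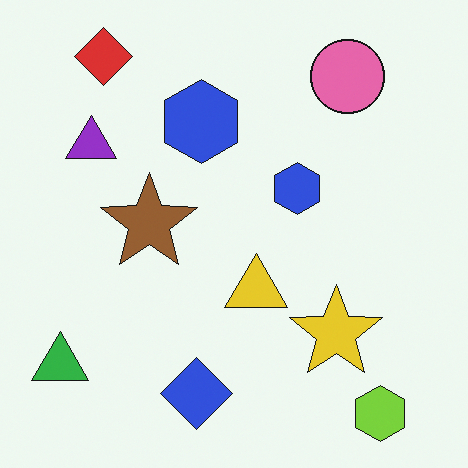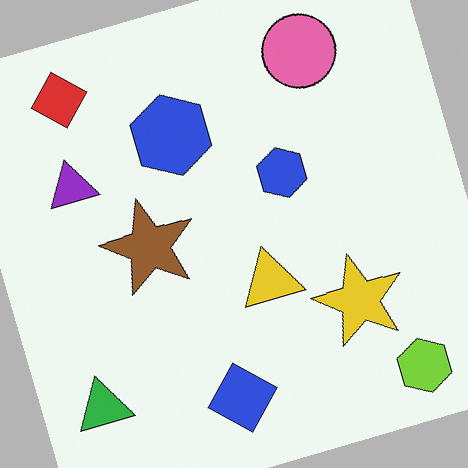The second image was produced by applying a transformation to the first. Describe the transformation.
It was rotated counter-clockwise by a moderate amount.

Every shape is tilted by the same angle and the image corners show triangular fill wedges — a whole-image rotation by a non-right angle.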